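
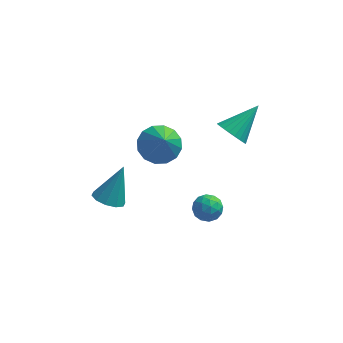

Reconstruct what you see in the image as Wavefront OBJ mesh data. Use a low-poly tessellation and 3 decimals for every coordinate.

v -0.562 3.407 0.286
v 0.282 3.006 -0.214
v -0.178 2.333 1.794
v 0.471 3.447 0.052
v 0.384 3.877 0.381
v 0.043 4.181 0.684
v -0.46 4.278 0.881
v -0.99 4.142 0.919
v -1.406 3.808 0.787
v -1.595 3.367 0.521
v -1.507 2.937 0.192
v -1.166 2.633 -0.112
v -0.664 2.536 -0.309
v -0.133 2.672 -0.346
v 2.747 3.286 1.669
v 3.187 2.612 1.943
v 3.853 4.454 2.771
v 3.362 2.699 1.675
v 3.443 2.875 1.406
v 3.419 3.114 1.177
v 3.292 3.379 1.023
v 3.083 3.63 0.968
v 2.822 3.828 1.019
v 2.55 3.944 1.169
v 2.308 3.96 1.395
v 2.133 3.873 1.663
v 2.051 3.696 1.932
v 2.075 3.458 2.161
v 2.202 3.193 2.314
v 2.412 2.942 2.37
v 2.673 2.743 2.319
v 2.945 2.627 2.169
v 1.632 -2.283 1.776
v 2.064 -1.713 1.759
v 2.476 -2.907 2.261
v 2.908 -2.337 2.244
v 2.345 -2.347 2.685
v 1.823 -1.961 2.385
v 2.717 -2.659 1.635
v 2.195 -2.273 1.335
v 2.734 -1.945 1.672
v 2.504 -1.752 2.321
v 2.036 -2.868 1.699
v 1.806 -2.675 2.348
v 1.774 -1.943 1.725
v 2.766 -2.677 2.295
v 2.435 -2.683 2.554
v 2.689 -2.348 2.544
v 1.632 -2.089 2.093
v 1.886 -1.754 2.083
v 2.051 -2.127 2.627
v 2.654 -2.866 1.937
v 2.908 -2.531 1.927
v 1.851 -2.272 1.476
v 2.105 -1.937 1.466
v 2.489 -2.493 1.393
v 2.421 -1.745 1.664
v 2.918 -2.112 1.949
v 2.806 -2.301 1.591
v 2.499 -2.074 1.415
v 2.286 -1.631 2.045
v 2.782 -1.998 2.331
v 2.451 -2.004 2.59
v 2.145 -1.777 2.413
v 2.68 -1.768 1.994
v 1.758 -2.622 1.689
v 2.254 -2.989 1.975
v 2.395 -2.843 1.607
v 2.089 -2.616 1.43
v 1.622 -2.508 2.071
v 2.119 -2.875 2.356
v 2.041 -2.546 2.605
v 1.734 -2.319 2.429
v 1.86 -2.852 2.026
v -2.068 -2.045 1.785
v -1.617 -1.55 1.386
v -1.492 -1.255 3.415
v -2.051 -1.346 1.44
v -2.491 -1.41 1.626
v -2.769 -1.716 1.873
v -2.78 -2.148 2.087
v -2.518 -2.541 2.185
v -2.085 -2.745 2.131
v -1.644 -2.681 1.945
v -1.366 -2.375 1.698
v -1.356 -1.943 1.484
f 2 1 4
f 2 4 3
f 4 1 5
f 4 5 3
f 5 1 6
f 5 6 3
f 6 1 7
f 6 7 3
f 7 1 8
f 7 8 3
f 8 1 9
f 8 9 3
f 9 1 10
f 9 10 3
f 10 1 11
f 10 11 3
f 11 1 12
f 11 12 3
f 12 1 13
f 12 13 3
f 13 1 14
f 13 14 3
f 14 1 2
f 14 2 3
f 16 15 18
f 16 18 17
f 18 15 19
f 18 19 17
f 19 15 20
f 19 20 17
f 20 15 21
f 20 21 17
f 21 15 22
f 21 22 17
f 22 15 23
f 22 23 17
f 23 15 24
f 23 24 17
f 24 15 25
f 24 25 17
f 25 15 26
f 25 26 17
f 26 15 27
f 26 27 17
f 27 15 28
f 27 28 17
f 28 15 29
f 28 29 17
f 29 15 30
f 29 30 17
f 30 15 31
f 30 31 17
f 31 15 32
f 31 32 17
f 32 15 16
f 32 16 17
f 33 70 49
f 70 44 73
f 49 73 38
f 70 73 49
f 33 49 45
f 49 38 50
f 45 50 34
f 49 50 45
f 33 45 54
f 45 34 55
f 54 55 40
f 45 55 54
f 33 54 66
f 54 40 69
f 66 69 43
f 54 69 66
f 33 66 70
f 66 43 74
f 70 74 44
f 66 74 70
f 34 50 61
f 50 38 64
f 61 64 42
f 50 64 61
f 38 73 51
f 73 44 72
f 51 72 37
f 73 72 51
f 44 74 71
f 74 43 67
f 71 67 35
f 74 67 71
f 43 69 68
f 69 40 56
f 68 56 39
f 69 56 68
f 40 55 60
f 55 34 57
f 60 57 41
f 55 57 60
f 36 62 48
f 62 42 63
f 48 63 37
f 62 63 48
f 36 48 46
f 48 37 47
f 46 47 35
f 48 47 46
f 36 46 53
f 46 35 52
f 53 52 39
f 46 52 53
f 36 53 58
f 53 39 59
f 58 59 41
f 53 59 58
f 36 58 62
f 58 41 65
f 62 65 42
f 58 65 62
f 37 63 51
f 63 42 64
f 51 64 38
f 63 64 51
f 35 47 71
f 47 37 72
f 71 72 44
f 47 72 71
f 39 52 68
f 52 35 67
f 68 67 43
f 52 67 68
f 41 59 60
f 59 39 56
f 60 56 40
f 59 56 60
f 42 65 61
f 65 41 57
f 61 57 34
f 65 57 61
f 76 75 78
f 76 78 77
f 78 75 79
f 78 79 77
f 79 75 80
f 79 80 77
f 80 75 81
f 80 81 77
f 81 75 82
f 81 82 77
f 82 75 83
f 82 83 77
f 83 75 84
f 83 84 77
f 84 75 85
f 84 85 77
f 85 75 86
f 85 86 77
f 86 75 76
f 86 76 77



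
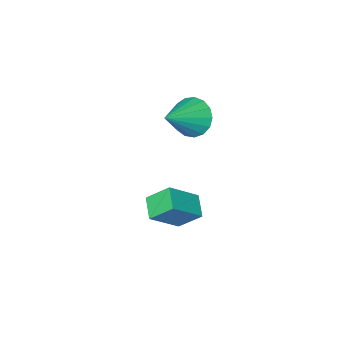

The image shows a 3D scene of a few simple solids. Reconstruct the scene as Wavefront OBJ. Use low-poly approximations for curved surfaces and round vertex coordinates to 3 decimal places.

v 2.044 2.724 -1.57
v 1.56 3.313 -0.878
v 2.431 3.43 -1.9
v 1.947 4.019 -1.208
v 3.073 2.561 -0.712
v 2.589 3.15 -0.02
v 3.46 3.267 -1.042
v 2.976 3.856 -0.35
v 1.398 2.755 2.585
v 1.772 2.871 1.934
v 2.662 3.005 3.355
v 1.651 3.202 2.025
v 1.472 3.43 2.245
v 1.277 3.504 2.542
v 1.109 3.406 2.85
v 1.007 3.159 3.097
v 0.995 2.82 3.227
v 1.076 2.465 3.21
v 1.23 2.177 3.05
v 1.423 2.022 2.783
v 1.61 2.034 2.472
v 1.749 2.212 2.186
v 1.807 2.514 1.992
f 2 4 1
f 5 2 1
f 1 4 3
f 3 5 1
f 2 8 4
f 6 2 5
f 6 8 2
f 4 8 3
f 7 5 3
f 3 8 7
f 7 6 5
f 8 6 7
f 10 9 12
f 10 12 11
f 12 9 13
f 12 13 11
f 13 9 14
f 13 14 11
f 14 9 15
f 14 15 11
f 15 9 16
f 15 16 11
f 16 9 17
f 16 17 11
f 17 9 18
f 17 18 11
f 18 9 19
f 18 19 11
f 19 9 20
f 19 20 11
f 20 9 21
f 20 21 11
f 21 9 22
f 21 22 11
f 22 9 23
f 22 23 11
f 23 9 10
f 23 10 11



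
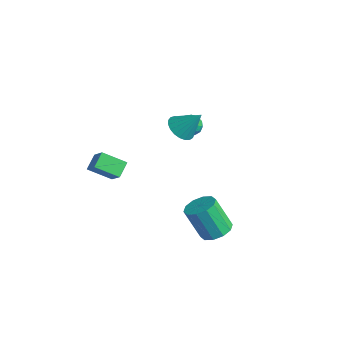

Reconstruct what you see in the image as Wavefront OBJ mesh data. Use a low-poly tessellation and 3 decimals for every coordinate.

v -1.194 -0.365 2.168
v -0.68 -1.129 2.303
v -0.366 0.425 3.492
v -0.465 -0.931 2.05
v -0.375 -0.635 1.818
v -0.427 -0.293 1.646
v -0.612 0.037 1.564
v -0.897 0.298 1.587
v -1.233 0.443 1.71
v -1.563 0.449 1.912
v -1.828 0.314 2.159
v -1.984 0.062 2.407
v -2.004 -0.264 2.614
v -1.883 -0.608 2.743
v -1.643 -0.91 2.773
v -1.325 -1.117 2.699
v -0.984 -1.195 2.533
v -3.267 1.839 0.598
v -2.823 1.763 1.233
v -2.837 0.737 0.167
v -2.393 0.661 0.802
v -3.167 0.611 0.86
v -3.433 1.292 1.127
v -2.227 1.208 0.273
v -2.493 1.889 0.54
v -2.18 1.374 1.032
v -2.762 1.005 1.395
v -2.898 1.495 0.005
v -3.48 1.126 0.368
v -3.083 1.898 0.954
v -2.577 0.602 0.446
v -3.032 0.573 0.481
v -2.771 0.529 0.854
v -3.441 1.621 0.891
v -3.181 1.576 1.264
v -3.383 0.899 1.045
v -2.479 0.924 0.136
v -2.219 0.879 0.509
v -2.889 1.971 0.546
v -2.628 1.927 0.919
v -2.277 1.601 0.355
v -2.444 1.624 1.209
v -2.191 0.977 0.955
v -2.094 1.298 0.644
v -2.25 1.698 0.801
v -2.786 1.407 1.422
v -2.533 0.76 1.168
v -2.988 0.73 1.202
v -3.144 1.13 1.359
v -2.408 1.178 1.304
v -3.127 1.74 0.232
v -2.874 1.093 -0.022
v -2.516 1.37 0.041
v -2.672 1.77 0.198
v -3.469 1.523 0.445
v -3.216 0.876 0.191
v -3.41 0.802 0.599
v -3.566 1.202 0.756
v -3.252 1.322 0.096
v -3.28 -3.616 -2.251
v -4.102 -4.743 -1.468
v -3.752 -2.847 -1.64
v -4.574 -3.974 -0.857
v -2.206 -3.726 -1.283
v -3.028 -4.853 -0.5
v -2.678 -2.957 -0.672
v -3.5 -4.084 0.111
v 3.687 -1.174 -2.822
v 4.45 -0.77 -2.402
v 3.736 -1.403 -0.498
v 2.973 -1.806 -0.918
v 4.018 -0.363 -2.429
v 3.305 -0.996 -0.524
v 3.46 -0.266 -2.606
v 2.747 -0.899 -0.701
v 2.989 -0.516 -2.865
v 2.275 -1.149 -0.961
v 2.784 -1.017 -3.108
v 2.07 -1.65 -1.204
v 2.924 -1.577 -3.242
v 2.21 -2.21 -1.338
v 3.355 -1.984 -3.216
v 2.642 -2.617 -1.311
v 3.913 -2.081 -3.039
v 3.2 -2.714 -1.134
v 4.385 -1.831 -2.779
v 3.671 -2.464 -0.875
v 4.59 -1.33 -2.536
v 3.876 -1.963 -0.632
f 2 1 4
f 2 4 3
f 4 1 5
f 4 5 3
f 5 1 6
f 5 6 3
f 6 1 7
f 6 7 3
f 7 1 8
f 7 8 3
f 8 1 9
f 8 9 3
f 9 1 10
f 9 10 3
f 10 1 11
f 10 11 3
f 11 1 12
f 11 12 3
f 12 1 13
f 12 13 3
f 13 1 14
f 13 14 3
f 14 1 15
f 14 15 3
f 15 1 16
f 15 16 3
f 16 1 17
f 16 17 3
f 17 1 2
f 17 2 3
f 18 55 34
f 55 29 58
f 34 58 23
f 55 58 34
f 18 34 30
f 34 23 35
f 30 35 19
f 34 35 30
f 18 30 39
f 30 19 40
f 39 40 25
f 30 40 39
f 18 39 51
f 39 25 54
f 51 54 28
f 39 54 51
f 18 51 55
f 51 28 59
f 55 59 29
f 51 59 55
f 19 35 46
f 35 23 49
f 46 49 27
f 35 49 46
f 23 58 36
f 58 29 57
f 36 57 22
f 58 57 36
f 29 59 56
f 59 28 52
f 56 52 20
f 59 52 56
f 28 54 53
f 54 25 41
f 53 41 24
f 54 41 53
f 25 40 45
f 40 19 42
f 45 42 26
f 40 42 45
f 21 47 33
f 47 27 48
f 33 48 22
f 47 48 33
f 21 33 31
f 33 22 32
f 31 32 20
f 33 32 31
f 21 31 38
f 31 20 37
f 38 37 24
f 31 37 38
f 21 38 43
f 38 24 44
f 43 44 26
f 38 44 43
f 21 43 47
f 43 26 50
f 47 50 27
f 43 50 47
f 22 48 36
f 48 27 49
f 36 49 23
f 48 49 36
f 20 32 56
f 32 22 57
f 56 57 29
f 32 57 56
f 24 37 53
f 37 20 52
f 53 52 28
f 37 52 53
f 26 44 45
f 44 24 41
f 45 41 25
f 44 41 45
f 27 50 46
f 50 26 42
f 46 42 19
f 50 42 46
f 61 63 60
f 64 61 60
f 60 63 62
f 62 64 60
f 61 67 63
f 65 61 64
f 65 67 61
f 63 67 62
f 66 64 62
f 62 67 66
f 66 65 64
f 67 65 66
f 69 68 72
f 69 72 70
f 70 72 73
f 70 73 71
f 72 68 74
f 72 74 73
f 73 74 75
f 73 75 71
f 74 68 76
f 74 76 75
f 75 76 77
f 75 77 71
f 76 68 78
f 76 78 77
f 77 78 79
f 77 79 71
f 78 68 80
f 78 80 79
f 79 80 81
f 79 81 71
f 80 68 82
f 80 82 81
f 81 82 83
f 81 83 71
f 82 68 84
f 82 84 83
f 83 84 85
f 83 85 71
f 84 68 86
f 84 86 85
f 85 86 87
f 85 87 71
f 86 68 88
f 86 88 87
f 87 88 89
f 87 89 71
f 88 68 69
f 88 69 89
f 89 69 70
f 89 70 71



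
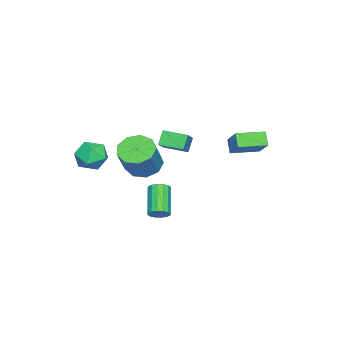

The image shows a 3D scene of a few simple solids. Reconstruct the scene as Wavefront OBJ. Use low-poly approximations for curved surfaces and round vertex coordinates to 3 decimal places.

v -2.659 2.435 2.772
v -1.755 3.148 3.703
v -3.484 3.552 2.718
v -2.581 4.265 3.649
v -2.239 2.715 2.151
v -1.336 3.428 3.082
v -3.065 3.832 2.097
v -2.161 4.545 3.028
v 0.704 0.496 -0.751
v 1.069 0.294 -0.441
v -0.079 -0.177 0.602
v -0.444 0.024 0.291
v 1.039 0.548 -0.358
v -0.108 0.077 0.685
v 0.92 0.789 -0.38
v -0.227 0.317 0.662
v 0.743 0.95 -0.502
v -0.404 0.479 0.54
v 0.555 0.99 -0.691
v -0.592 0.519 0.352
v 0.407 0.898 -0.896
v -0.74 0.427 0.147
v 0.339 0.697 -1.062
v -0.809 0.226 -0.019
v 0.368 0.443 -1.145
v -0.779 -0.028 -0.102
v 0.487 0.203 -1.122
v -0.66 -0.269 -0.08
v 0.664 0.041 -1
v -0.483 -0.43 0.042
v 0.852 0.001 -0.812
v -0.295 -0.47 0.231
v 1 0.093 -0.607
v -0.147 -0.378 0.436
v -0.111 0.597 3.976
v 0.855 0.749 4.619
v -0.207 1.726 3.853
v 0.759 1.878 4.495
v 0.341 0.562 3.305
v 1.307 0.714 3.947
v 0.245 1.691 3.181
v 1.211 1.843 3.824
v -3.127 -1.861 0.21
v -2.667 -2.624 -0.089
v -1.552 -2.523 1.372
v -2.013 -1.759 1.67
v -2.396 -2.094 -0.332
v -1.281 -1.993 1.128
v -2.467 -1.455 -0.322
v -1.352 -1.354 1.138
v -2.847 -1.006 -0.063
v -1.732 -0.905 1.397
v -3.358 -0.957 0.323
v -2.244 -0.855 1.784
v -3.762 -1.33 0.657
v -2.647 -1.229 2.117
v -3.868 -1.952 0.781
v -2.753 -1.851 2.242
v -3.628 -2.531 0.638
v -2.513 -2.43 2.099
v -3.153 -2.797 0.295
v -2.039 -2.695 1.755
v 1.296 -2.291 3.211
v 1.697 -1.684 3.673
v 2.483 -2.556 2.527
v 2.884 -1.949 2.989
v 2.627 -2.679 3.369
v 1.893 -2.515 3.791
v 2.287 -1.725 2.409
v 1.553 -1.561 2.831
v 2.31 -1.334 3.177
v 2.52 -1.923 3.77
v 1.66 -2.317 2.43
v 1.87 -2.906 3.023
f 2 4 1
f 5 2 1
f 1 4 3
f 3 5 1
f 2 8 4
f 6 2 5
f 6 8 2
f 4 8 3
f 7 5 3
f 3 8 7
f 7 6 5
f 8 6 7
f 10 9 13
f 10 13 11
f 11 13 14
f 11 14 12
f 13 9 15
f 13 15 14
f 14 15 16
f 14 16 12
f 15 9 17
f 15 17 16
f 16 17 18
f 16 18 12
f 17 9 19
f 17 19 18
f 18 19 20
f 18 20 12
f 19 9 21
f 19 21 20
f 20 21 22
f 20 22 12
f 21 9 23
f 21 23 22
f 22 23 24
f 22 24 12
f 23 9 25
f 23 25 24
f 24 25 26
f 24 26 12
f 25 9 27
f 25 27 26
f 26 27 28
f 26 28 12
f 27 9 29
f 27 29 28
f 28 29 30
f 28 30 12
f 29 9 31
f 29 31 30
f 30 31 32
f 30 32 12
f 31 9 33
f 31 33 32
f 32 33 34
f 32 34 12
f 33 9 10
f 33 10 34
f 34 10 11
f 34 11 12
f 36 38 35
f 39 36 35
f 35 38 37
f 37 39 35
f 36 42 38
f 40 36 39
f 40 42 36
f 38 42 37
f 41 39 37
f 37 42 41
f 41 40 39
f 42 40 41
f 44 43 47
f 44 47 45
f 45 47 48
f 45 48 46
f 47 43 49
f 47 49 48
f 48 49 50
f 48 50 46
f 49 43 51
f 49 51 50
f 50 51 52
f 50 52 46
f 51 43 53
f 51 53 52
f 52 53 54
f 52 54 46
f 53 43 55
f 53 55 54
f 54 55 56
f 54 56 46
f 55 43 57
f 55 57 56
f 56 57 58
f 56 58 46
f 57 43 59
f 57 59 58
f 58 59 60
f 58 60 46
f 59 43 61
f 59 61 60
f 60 61 62
f 60 62 46
f 61 43 44
f 61 44 62
f 62 44 45
f 62 45 46
f 63 74 68
f 63 68 64
f 63 64 70
f 63 70 73
f 63 73 74
f 64 68 72
f 68 74 67
f 74 73 65
f 73 70 69
f 70 64 71
f 66 72 67
f 66 67 65
f 66 65 69
f 66 69 71
f 66 71 72
f 67 72 68
f 65 67 74
f 69 65 73
f 71 69 70
f 72 71 64



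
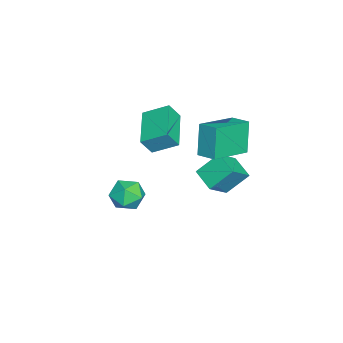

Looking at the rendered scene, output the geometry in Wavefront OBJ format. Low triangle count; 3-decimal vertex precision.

v 1.476 -1.885 1.463
v 1.768 -2.325 2.289
v 1.453 -0.706 2.099
v 1.745 -1.145 2.925
v 3.375 -1.575 0.955
v 3.667 -2.014 1.781
v 3.352 -0.395 1.591
v 3.644 -0.835 2.417
v 4.281 0.575 1.775
v 3.7 0.537 3.329
v 2.679 1.719 1.204
v 2.098 1.681 2.758
v 4.782 1.379 1.982
v 4.201 1.341 3.536
v 3.18 2.523 1.411
v 2.599 2.485 2.965
v 2.537 -2.485 -3.644
v 3.104 -2.935 -3.068
v 1.356 -2.985 -2.872
v 1.923 -3.435 -2.296
v 1.897 -2.511 -2.291
v 2.627 -2.201 -2.768
v 1.833 -3.719 -3.172
v 2.563 -3.409 -3.649
v 2.669 -3.698 -2.776
v 2.709 -2.951 -2.232
v 1.751 -2.969 -3.708
v 1.791 -2.222 -3.164
v 2.115 0.865 -1.165
v 3.036 0.282 -0.287
v 1.748 1.799 -0.16
v 2.669 1.215 0.718
v 2.971 1.625 -1.558
v 3.892 1.041 -0.68
v 2.604 2.558 -0.553
v 3.525 1.975 0.325
f 2 4 1
f 5 2 1
f 1 4 3
f 3 5 1
f 2 8 4
f 6 2 5
f 6 8 2
f 4 8 3
f 7 5 3
f 3 8 7
f 7 6 5
f 8 6 7
f 10 12 9
f 13 10 9
f 9 12 11
f 11 13 9
f 10 16 12
f 14 10 13
f 14 16 10
f 12 16 11
f 15 13 11
f 11 16 15
f 15 14 13
f 16 14 15
f 17 28 22
f 17 22 18
f 17 18 24
f 17 24 27
f 17 27 28
f 18 22 26
f 22 28 21
f 28 27 19
f 27 24 23
f 24 18 25
f 20 26 21
f 20 21 19
f 20 19 23
f 20 23 25
f 20 25 26
f 21 26 22
f 19 21 28
f 23 19 27
f 25 23 24
f 26 25 18
f 30 32 29
f 33 30 29
f 29 32 31
f 31 33 29
f 30 36 32
f 34 30 33
f 34 36 30
f 32 36 31
f 35 33 31
f 31 36 35
f 35 34 33
f 36 34 35



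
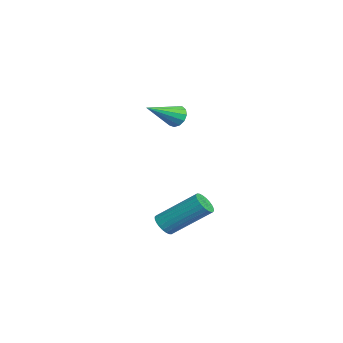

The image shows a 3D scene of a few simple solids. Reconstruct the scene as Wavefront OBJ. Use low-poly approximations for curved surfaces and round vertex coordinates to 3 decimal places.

v -2.582 -1.168 2.149
v -2.334 -1.303 1.688
v -1.878 -2.412 2.891
v -2.147 -1.111 1.833
v -2.099 -0.937 2.078
v -2.204 -0.837 2.346
v -2.428 -0.842 2.551
v -2.702 -0.95 2.628
v -2.937 -1.128 2.553
v -3.06 -1.319 2.35
v -3.03 -1.461 2.083
v -2.859 -1.511 1.837
v -2.599 -1.452 1.69
v 2.256 -2.24 -1.511
v 2.754 -2.348 -1.536
v 3.122 -0.907 -0.353
v 2.624 -0.8 -0.329
v 2.734 -2.219 -1.686
v 3.103 -0.778 -0.504
v 2.642 -2.094 -1.81
v 3.01 -0.653 -0.628
v 2.491 -1.991 -1.889
v 2.859 -0.55 -0.706
v 2.304 -1.926 -1.91
v 2.672 -0.485 -0.727
v 2.11 -1.909 -1.87
v 2.478 -0.468 -0.687
v 1.938 -1.942 -1.776
v 2.306 -0.501 -0.593
v 1.814 -2.021 -1.641
v 2.182 -0.58 -0.459
v 1.758 -2.133 -1.487
v 2.126 -0.692 -0.304
v 1.777 -2.262 -1.336
v 2.146 -0.821 -0.154
v 1.87 -2.387 -1.212
v 2.238 -0.946 -0.03
v 2.021 -2.49 -1.134
v 2.389 -1.049 0.049
v 2.208 -2.555 -1.113
v 2.576 -1.114 0.07
v 2.402 -2.572 -1.153
v 2.77 -1.131 0.03
v 2.574 -2.539 -1.247
v 2.942 -1.098 -0.064
v 2.698 -2.46 -1.381
v 3.066 -1.019 -0.199
f 2 1 4
f 2 4 3
f 4 1 5
f 4 5 3
f 5 1 6
f 5 6 3
f 6 1 7
f 6 7 3
f 7 1 8
f 7 8 3
f 8 1 9
f 8 9 3
f 9 1 10
f 9 10 3
f 10 1 11
f 10 11 3
f 11 1 12
f 11 12 3
f 12 1 13
f 12 13 3
f 13 1 2
f 13 2 3
f 15 14 18
f 15 18 16
f 16 18 19
f 16 19 17
f 18 14 20
f 18 20 19
f 19 20 21
f 19 21 17
f 20 14 22
f 20 22 21
f 21 22 23
f 21 23 17
f 22 14 24
f 22 24 23
f 23 24 25
f 23 25 17
f 24 14 26
f 24 26 25
f 25 26 27
f 25 27 17
f 26 14 28
f 26 28 27
f 27 28 29
f 27 29 17
f 28 14 30
f 28 30 29
f 29 30 31
f 29 31 17
f 30 14 32
f 30 32 31
f 31 32 33
f 31 33 17
f 32 14 34
f 32 34 33
f 33 34 35
f 33 35 17
f 34 14 36
f 34 36 35
f 35 36 37
f 35 37 17
f 36 14 38
f 36 38 37
f 37 38 39
f 37 39 17
f 38 14 40
f 38 40 39
f 39 40 41
f 39 41 17
f 40 14 42
f 40 42 41
f 41 42 43
f 41 43 17
f 42 14 44
f 42 44 43
f 43 44 45
f 43 45 17
f 44 14 46
f 44 46 45
f 45 46 47
f 45 47 17
f 46 14 15
f 46 15 47
f 47 15 16
f 47 16 17



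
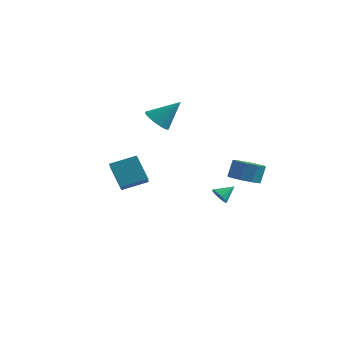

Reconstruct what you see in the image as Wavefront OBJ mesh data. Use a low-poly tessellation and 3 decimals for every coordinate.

v -2.301 1.932 3.211
v -1.961 2.451 2.644
v -1.319 2.688 4.489
v -2.24 2.632 2.751
v -2.529 2.693 2.937
v -2.779 2.622 3.171
v -2.946 2.432 3.411
v -3.001 2.155 3.617
v -2.936 1.84 3.753
v -2.76 1.541 3.795
v -2.506 1.31 3.736
v -2.215 1.186 3.586
v -1.94 1.191 3.371
v -1.727 1.325 3.129
v -1.613 1.563 2.901
v -1.618 1.866 2.726
v -1.741 2.18 2.635
v 1.265 2.23 -1.554
v 1.746 2.139 -1.847
v 1.735 2.95 -1.006
v 1.584 2.367 -2.007
v 1.321 2.55 -2.023
v 1.041 2.632 -1.89
v 0.831 2.587 -1.651
v 0.759 2.428 -1.381
v 0.848 2.206 -1.166
v 1.07 1.992 -1.075
v 1.353 1.853 -1.136
v 1.609 1.834 -1.329
v 1.755 1.941 -1.595
v -1.215 -4.214 2.483
v -0.217 -3.306 2.928
v -1.936 -3.029 1.685
v -0.939 -2.122 2.13
v -0.361 -4.538 1.23
v 0.636 -3.631 1.675
v -1.083 -3.354 0.432
v -0.085 -2.446 0.877
v 2.516 2.588 -0.222
v 3.137 3.162 -0.5
v 3.205 3.585 0.524
v 2.584 3.012 0.802
v 2.583 3.407 -0.565
v 2.651 3.83 0.459
v 1.998 3.269 -0.469
v 2.066 3.692 0.555
v 1.655 2.812 -0.258
v 1.723 3.235 0.766
v 1.715 2.251 -0.029
v 1.783 2.674 0.994
v 2.15 1.848 0.109
v 2.218 2.271 1.132
v 2.756 1.791 0.092
v 2.824 2.214 1.116
v 3.25 2.107 -0.072
v 3.317 2.531 0.952
v 3.4 2.649 -0.305
v 3.468 3.072 0.718
f 2 1 4
f 2 4 3
f 4 1 5
f 4 5 3
f 5 1 6
f 5 6 3
f 6 1 7
f 6 7 3
f 7 1 8
f 7 8 3
f 8 1 9
f 8 9 3
f 9 1 10
f 9 10 3
f 10 1 11
f 10 11 3
f 11 1 12
f 11 12 3
f 12 1 13
f 12 13 3
f 13 1 14
f 13 14 3
f 14 1 15
f 14 15 3
f 15 1 16
f 15 16 3
f 16 1 17
f 16 17 3
f 17 1 2
f 17 2 3
f 19 18 21
f 19 21 20
f 21 18 22
f 21 22 20
f 22 18 23
f 22 23 20
f 23 18 24
f 23 24 20
f 24 18 25
f 24 25 20
f 25 18 26
f 25 26 20
f 26 18 27
f 26 27 20
f 27 18 28
f 27 28 20
f 28 18 29
f 28 29 20
f 29 18 30
f 29 30 20
f 30 18 19
f 30 19 20
f 32 34 31
f 35 32 31
f 31 34 33
f 33 35 31
f 32 38 34
f 36 32 35
f 36 38 32
f 34 38 33
f 37 35 33
f 33 38 37
f 37 36 35
f 38 36 37
f 40 39 43
f 40 43 41
f 41 43 44
f 41 44 42
f 43 39 45
f 43 45 44
f 44 45 46
f 44 46 42
f 45 39 47
f 45 47 46
f 46 47 48
f 46 48 42
f 47 39 49
f 47 49 48
f 48 49 50
f 48 50 42
f 49 39 51
f 49 51 50
f 50 51 52
f 50 52 42
f 51 39 53
f 51 53 52
f 52 53 54
f 52 54 42
f 53 39 55
f 53 55 54
f 54 55 56
f 54 56 42
f 55 39 57
f 55 57 56
f 56 57 58
f 56 58 42
f 57 39 40
f 57 40 58
f 58 40 41
f 58 41 42



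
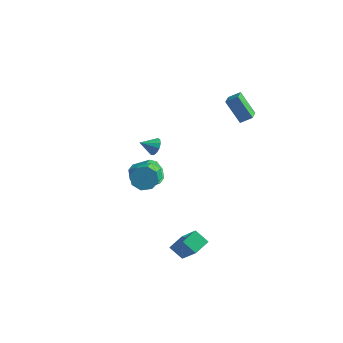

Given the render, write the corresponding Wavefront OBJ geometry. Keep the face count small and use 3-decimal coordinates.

v 1.75 -3.022 -3.914
v 2.995 -3.811 -2.281
v 1.998 -2.014 -3.616
v 3.243 -2.803 -1.983
v 2.557 -3.037 -4.537
v 3.802 -3.826 -2.904
v 2.805 -2.029 -4.239
v 4.05 -2.818 -2.606
v -2.742 1.478 -2.726
v -2.243 1.179 -3.386
v -1.219 1.362 -2.694
v -1.718 1.662 -2.034
v -2.341 1.844 -3.418
v -1.316 2.028 -2.726
v -2.673 2.296 -3.045
v -1.648 2.479 -2.353
v -3.046 2.268 -2.485
v -2.022 2.452 -1.793
v -3.241 1.778 -2.066
v -2.217 1.961 -1.374
v -3.144 1.112 -2.034
v -2.119 1.296 -1.342
v -2.812 0.661 -2.407
v -1.787 0.844 -1.715
v -2.438 0.688 -2.967
v -1.414 0.872 -2.275
v -0.928 0.291 1.417
v -0.54 0.223 1.882
v -1.612 -0.271 1.903
v -0.724 0.505 1.95
v -0.973 0.72 1.848
v -1.208 0.798 1.61
v -1.353 0.715 1.31
v -1.364 0.498 1.043
v -1.237 0.215 0.896
v -1.011 -0.044 0.914
v -0.759 -0.196 1.091
v -0.561 -0.194 1.372
v -0.48 -0.038 1.667
v -1.582 0.633 -1.523
v -0.792 0.863 -1.633
v -0.228 -0.624 -0.687
v -1.018 -0.853 -0.577
v -1.044 1.105 -1.102
v -0.48 -0.382 -0.157
v -1.611 1.071 -0.818
v -1.047 -0.416 0.128
v -2.161 0.78 -0.947
v -1.597 -0.707 -0.001
v -2.372 0.404 -1.413
v -1.808 -1.083 -0.467
v -2.12 0.162 -1.943
v -1.556 -1.325 -0.998
v -1.553 0.196 -2.228
v -0.989 -1.291 -1.282
v -1.003 0.487 -2.099
v -0.439 -1 -1.153
v 3.037 2.951 3.103
v 2.03 3.096 4.441
v 2.741 3.915 2.777
v 1.735 4.06 4.115
v 3.645 3.28 3.525
v 2.639 3.425 4.863
v 3.35 4.244 3.199
v 2.343 4.389 4.537
f 2 4 1
f 5 2 1
f 1 4 3
f 3 5 1
f 2 8 4
f 6 2 5
f 6 8 2
f 4 8 3
f 7 5 3
f 3 8 7
f 7 6 5
f 8 6 7
f 10 9 13
f 10 13 11
f 11 13 14
f 11 14 12
f 13 9 15
f 13 15 14
f 14 15 16
f 14 16 12
f 15 9 17
f 15 17 16
f 16 17 18
f 16 18 12
f 17 9 19
f 17 19 18
f 18 19 20
f 18 20 12
f 19 9 21
f 19 21 20
f 20 21 22
f 20 22 12
f 21 9 23
f 21 23 22
f 22 23 24
f 22 24 12
f 23 9 25
f 23 25 24
f 24 25 26
f 24 26 12
f 25 9 10
f 25 10 26
f 26 10 11
f 26 11 12
f 28 27 30
f 28 30 29
f 30 27 31
f 30 31 29
f 31 27 32
f 31 32 29
f 32 27 33
f 32 33 29
f 33 27 34
f 33 34 29
f 34 27 35
f 34 35 29
f 35 27 36
f 35 36 29
f 36 27 37
f 36 37 29
f 37 27 38
f 37 38 29
f 38 27 39
f 38 39 29
f 39 27 28
f 39 28 29
f 41 40 44
f 41 44 42
f 42 44 45
f 42 45 43
f 44 40 46
f 44 46 45
f 45 46 47
f 45 47 43
f 46 40 48
f 46 48 47
f 47 48 49
f 47 49 43
f 48 40 50
f 48 50 49
f 49 50 51
f 49 51 43
f 50 40 52
f 50 52 51
f 51 52 53
f 51 53 43
f 52 40 54
f 52 54 53
f 53 54 55
f 53 55 43
f 54 40 56
f 54 56 55
f 55 56 57
f 55 57 43
f 56 40 41
f 56 41 57
f 57 41 42
f 57 42 43
f 59 61 58
f 62 59 58
f 58 61 60
f 60 62 58
f 59 65 61
f 63 59 62
f 63 65 59
f 61 65 60
f 64 62 60
f 60 65 64
f 64 63 62
f 65 63 64



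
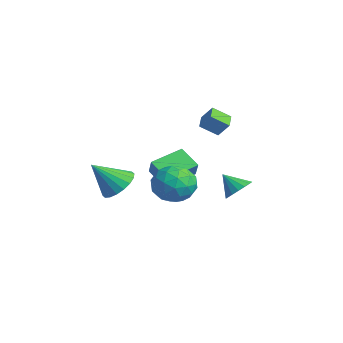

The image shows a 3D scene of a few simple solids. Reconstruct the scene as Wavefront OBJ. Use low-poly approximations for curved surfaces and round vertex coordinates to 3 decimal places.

v -2.424 -1.301 -2.117
v -1.869 -0.852 -1.585
v -2.716 -2.379 -0.903
v -2.219 -0.678 -1.515
v -2.608 -0.628 -1.565
v -2.962 -0.711 -1.723
v -3.208 -0.911 -1.96
v -3.299 -1.188 -2.228
v -3.217 -1.488 -2.474
v -2.978 -1.75 -2.649
v -2.629 -1.924 -2.719
v -2.239 -1.974 -2.67
v -1.886 -1.891 -2.511
v -1.639 -1.691 -2.274
v -1.548 -1.414 -2.006
v -1.63 -1.114 -1.76
v -1.785 3.898 -3.133
v -1.223 3.877 -2.684
v -2.415 3.422 -2.367
v -1.37 4.18 -2.616
v -1.613 4.42 -2.667
v -1.895 4.54 -2.824
v -2.152 4.513 -3.052
v -2.325 4.345 -3.299
v -2.374 4.075 -3.507
v -2.289 3.765 -3.63
v -2.087 3.485 -3.639
v -1.817 3.3 -3.532
v -1.539 3.252 -3.333
v -1.318 3.352 -3.089
v -1.204 3.578 -2.855
v -0.996 0.522 -1.575
v -0.363 0.97 -0.928
v 0.123 -0.63 -1.872
v 0.756 -0.182 -1.225
v -0.078 -0.638 -0.883
v -0.769 0.074 -0.699
v 0.529 0.266 -2.101
v -0.162 0.978 -1.917
v 0.579 0.811 -1.253
v 0.204 0.253 -0.5
v -0.444 0.087 -2.3
v -0.819 -0.471 -1.547
v -0.778 0.847 -1.226
v 0.538 -0.507 -1.574
v 0.048 -0.775 -1.373
v 0.42 -0.512 -0.993
v -1.016 0.321 -1.091
v -0.645 0.584 -0.711
v -0.477 -0.361 -0.684
v 0.405 -0.244 -2.089
v 0.776 0.019 -1.709
v -0.66 0.852 -1.807
v -0.288 1.115 -1.427
v 0.237 0.701 -2.116
v 0.148 1.017 -1.036
v 0.806 0.34 -1.21
v 0.673 0.603 -1.725
v 0.266 1.022 -1.617
v -0.073 0.689 -0.594
v 0.585 0.012 -0.768
v 0.095 -0.256 -0.567
v -0.311 0.162 -0.459
v 0.481 0.596 -0.784
v -0.825 0.328 -2.032
v -0.167 -0.349 -2.206
v 0.071 0.178 -2.341
v -0.335 0.596 -2.233
v -1.046 0 -1.59
v -0.388 -0.677 -1.764
v -0.506 -0.682 -1.183
v -0.913 -0.263 -1.075
v -0.721 -0.256 -2.016
v -3.375 3.662 -0.467
v -3.645 2.906 0.077
v -4.052 4.066 -0.241
v -4.322 3.31 0.303
v -2.958 3.99 0.197
v -3.228 3.234 0.741
v -3.635 4.394 0.423
v -3.905 3.638 0.967
v -3.554 1.276 -3.222
v -4.512 0.95 -2.578
v -3.774 2.798 -2.779
v -4.732 2.471 -2.134
v -2.968 1.129 -2.426
v -3.926 0.802 -1.781
v -3.188 2.65 -1.982
v -4.146 2.324 -1.338
f 2 1 4
f 2 4 3
f 4 1 5
f 4 5 3
f 5 1 6
f 5 6 3
f 6 1 7
f 6 7 3
f 7 1 8
f 7 8 3
f 8 1 9
f 8 9 3
f 9 1 10
f 9 10 3
f 10 1 11
f 10 11 3
f 11 1 12
f 11 12 3
f 12 1 13
f 12 13 3
f 13 1 14
f 13 14 3
f 14 1 15
f 14 15 3
f 15 1 16
f 15 16 3
f 16 1 2
f 16 2 3
f 18 17 20
f 18 20 19
f 20 17 21
f 20 21 19
f 21 17 22
f 21 22 19
f 22 17 23
f 22 23 19
f 23 17 24
f 23 24 19
f 24 17 25
f 24 25 19
f 25 17 26
f 25 26 19
f 26 17 27
f 26 27 19
f 27 17 28
f 27 28 19
f 28 17 29
f 28 29 19
f 29 17 30
f 29 30 19
f 30 17 31
f 30 31 19
f 31 17 18
f 31 18 19
f 32 69 48
f 69 43 72
f 48 72 37
f 69 72 48
f 32 48 44
f 48 37 49
f 44 49 33
f 48 49 44
f 32 44 53
f 44 33 54
f 53 54 39
f 44 54 53
f 32 53 65
f 53 39 68
f 65 68 42
f 53 68 65
f 32 65 69
f 65 42 73
f 69 73 43
f 65 73 69
f 33 49 60
f 49 37 63
f 60 63 41
f 49 63 60
f 37 72 50
f 72 43 71
f 50 71 36
f 72 71 50
f 43 73 70
f 73 42 66
f 70 66 34
f 73 66 70
f 42 68 67
f 68 39 55
f 67 55 38
f 68 55 67
f 39 54 59
f 54 33 56
f 59 56 40
f 54 56 59
f 35 61 47
f 61 41 62
f 47 62 36
f 61 62 47
f 35 47 45
f 47 36 46
f 45 46 34
f 47 46 45
f 35 45 52
f 45 34 51
f 52 51 38
f 45 51 52
f 35 52 57
f 52 38 58
f 57 58 40
f 52 58 57
f 35 57 61
f 57 40 64
f 61 64 41
f 57 64 61
f 36 62 50
f 62 41 63
f 50 63 37
f 62 63 50
f 34 46 70
f 46 36 71
f 70 71 43
f 46 71 70
f 38 51 67
f 51 34 66
f 67 66 42
f 51 66 67
f 40 58 59
f 58 38 55
f 59 55 39
f 58 55 59
f 41 64 60
f 64 40 56
f 60 56 33
f 64 56 60
f 75 77 74
f 78 75 74
f 74 77 76
f 76 78 74
f 75 81 77
f 79 75 78
f 79 81 75
f 77 81 76
f 80 78 76
f 76 81 80
f 80 79 78
f 81 79 80
f 83 85 82
f 86 83 82
f 82 85 84
f 84 86 82
f 83 89 85
f 87 83 86
f 87 89 83
f 85 89 84
f 88 86 84
f 84 89 88
f 88 87 86
f 89 87 88



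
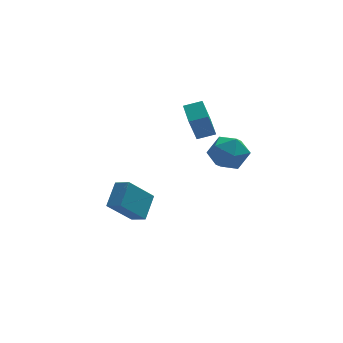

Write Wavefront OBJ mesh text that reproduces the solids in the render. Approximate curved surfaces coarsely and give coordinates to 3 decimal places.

v 1.079 1.887 0.272
v 1.816 2.262 1.168
v 2.484 0.658 -0.368
v 3.221 1.033 0.528
v 2.231 0.371 0.79
v 1.363 1.13 1.186
v 2.937 1.79 -0.386
v 2.069 2.549 0.01
v 2.965 2.202 0.761
v 2.529 1.325 1.488
v 1.771 1.595 -0.688
v 1.335 0.718 0.039
v 0.668 2.473 0.985
v 0.133 1.929 2.682
v 0.622 3.81 1.4
v 0.087 3.265 3.096
v 1.673 2.415 1.284
v 1.138 1.87 2.98
v 1.627 3.751 1.698
v 1.092 3.207 3.395
v -4.092 2.734 -3.791
v -3.446 2.08 -3.424
v -3.436 3.932 -2.813
v -2.789 3.278 -2.446
v -2.691 3.242 -5.354
v -2.044 2.588 -4.987
v -2.034 4.44 -4.376
v -1.388 3.786 -4.009
f 1 12 6
f 1 6 2
f 1 2 8
f 1 8 11
f 1 11 12
f 2 6 10
f 6 12 5
f 12 11 3
f 11 8 7
f 8 2 9
f 4 10 5
f 4 5 3
f 4 3 7
f 4 7 9
f 4 9 10
f 5 10 6
f 3 5 12
f 7 3 11
f 9 7 8
f 10 9 2
f 14 16 13
f 17 14 13
f 13 16 15
f 15 17 13
f 14 20 16
f 18 14 17
f 18 20 14
f 16 20 15
f 19 17 15
f 15 20 19
f 19 18 17
f 20 18 19
f 22 24 21
f 25 22 21
f 21 24 23
f 23 25 21
f 22 28 24
f 26 22 25
f 26 28 22
f 24 28 23
f 27 25 23
f 23 28 27
f 27 26 25
f 28 26 27



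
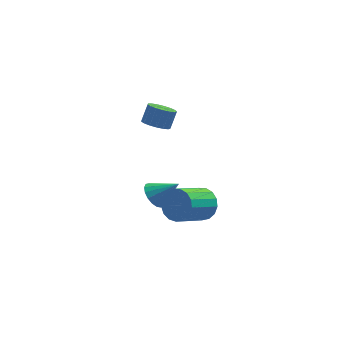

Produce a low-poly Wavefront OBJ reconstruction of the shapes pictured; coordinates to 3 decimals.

v 3.309 -1.884 0.743
v 3.995 -2.147 1.362
v 2.616 -3.219 2.435
v 1.931 -2.956 1.817
v 3.83 -1.756 1.54
v 2.451 -2.829 2.613
v 3.546 -1.395 1.535
v 2.167 -2.468 2.608
v 3.208 -1.146 1.349
v 1.829 -2.219 2.423
v 2.893 -1.066 1.025
v 1.514 -2.138 2.098
v 2.673 -1.173 0.636
v 1.294 -2.246 1.709
v 2.599 -1.443 0.271
v 1.22 -2.516 1.344
v 2.688 -1.814 0.015
v 1.309 -2.886 1.088
v 2.92 -2.201 -0.074
v 1.541 -3.273 0.999
v 3.24 -2.515 0.024
v 1.861 -3.587 1.097
v 3.577 -2.685 0.287
v 2.198 -3.757 1.36
v 3.852 -2.671 0.654
v 2.473 -3.743 1.727
v 4.003 -2.477 1.042
v 2.624 -3.549 2.115
v 0.813 -3.48 3.19
v 1.297 -3.373 2.601
v 1.987 -3.62 4.13
v 1.236 -3.033 2.728
v 1.078 -2.795 2.961
v 0.859 -2.714 3.246
v 0.63 -2.809 3.519
v 0.442 -3.057 3.716
v 0.34 -3.403 3.793
v 0.346 -3.766 3.731
v 0.459 -4.064 3.546
v 0.653 -4.228 3.279
v 0.884 -4.221 2.992
v 1.098 -4.044 2.75
v 1.248 -3.738 2.609
v 1.38 2.974 2.896
v 1.868 3.405 2.448
v 2.248 3.917 3.357
v 1.76 3.486 3.804
v 1.552 3.613 2.464
v 1.932 4.125 3.372
v 1.197 3.674 2.578
v 1.577 4.186 3.486
v 0.883 3.574 2.765
v 1.264 4.087 3.674
v 0.684 3.338 2.982
v 1.064 3.85 3.891
v 0.644 3.017 3.179
v 1.024 3.53 4.088
v 0.772 2.687 3.312
v 1.153 3.2 4.22
v 1.04 2.423 3.349
v 1.42 2.935 4.257
v 1.386 2.285 3.282
v 1.766 2.797 4.19
v 1.73 2.304 3.127
v 2.11 2.817 4.035
v 1.994 2.477 2.919
v 2.374 2.99 3.827
v 2.117 2.764 2.705
v 2.498 3.276 3.614
v 2.072 3.099 2.536
v 2.452 3.611 3.444
f 2 1 5
f 2 5 3
f 3 5 6
f 3 6 4
f 5 1 7
f 5 7 6
f 6 7 8
f 6 8 4
f 7 1 9
f 7 9 8
f 8 9 10
f 8 10 4
f 9 1 11
f 9 11 10
f 10 11 12
f 10 12 4
f 11 1 13
f 11 13 12
f 12 13 14
f 12 14 4
f 13 1 15
f 13 15 14
f 14 15 16
f 14 16 4
f 15 1 17
f 15 17 16
f 16 17 18
f 16 18 4
f 17 1 19
f 17 19 18
f 18 19 20
f 18 20 4
f 19 1 21
f 19 21 20
f 20 21 22
f 20 22 4
f 21 1 23
f 21 23 22
f 22 23 24
f 22 24 4
f 23 1 25
f 23 25 24
f 24 25 26
f 24 26 4
f 25 1 27
f 25 27 26
f 26 27 28
f 26 28 4
f 27 1 2
f 27 2 28
f 28 2 3
f 28 3 4
f 30 29 32
f 30 32 31
f 32 29 33
f 32 33 31
f 33 29 34
f 33 34 31
f 34 29 35
f 34 35 31
f 35 29 36
f 35 36 31
f 36 29 37
f 36 37 31
f 37 29 38
f 37 38 31
f 38 29 39
f 38 39 31
f 39 29 40
f 39 40 31
f 40 29 41
f 40 41 31
f 41 29 42
f 41 42 31
f 42 29 43
f 42 43 31
f 43 29 30
f 43 30 31
f 45 44 48
f 45 48 46
f 46 48 49
f 46 49 47
f 48 44 50
f 48 50 49
f 49 50 51
f 49 51 47
f 50 44 52
f 50 52 51
f 51 52 53
f 51 53 47
f 52 44 54
f 52 54 53
f 53 54 55
f 53 55 47
f 54 44 56
f 54 56 55
f 55 56 57
f 55 57 47
f 56 44 58
f 56 58 57
f 57 58 59
f 57 59 47
f 58 44 60
f 58 60 59
f 59 60 61
f 59 61 47
f 60 44 62
f 60 62 61
f 61 62 63
f 61 63 47
f 62 44 64
f 62 64 63
f 63 64 65
f 63 65 47
f 64 44 66
f 64 66 65
f 65 66 67
f 65 67 47
f 66 44 68
f 66 68 67
f 67 68 69
f 67 69 47
f 68 44 70
f 68 70 69
f 69 70 71
f 69 71 47
f 70 44 45
f 70 45 71
f 71 45 46
f 71 46 47



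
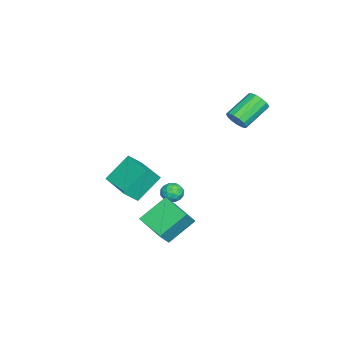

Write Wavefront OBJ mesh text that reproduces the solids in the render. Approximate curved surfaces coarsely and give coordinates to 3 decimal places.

v 3.498 -0.698 -2.805
v 2.446 0.517 -1.598
v 4.586 0.69 -3.254
v 3.535 1.905 -2.046
v 4.305 -1.005 -1.794
v 3.254 0.21 -0.586
v 5.394 0.383 -2.242
v 4.342 1.598 -1.035
v -1.633 -0.055 -3.213
v -1.044 0.051 -3.624
v -1.096 -0.951 -2.676
v -0.507 -0.845 -3.087
v -0.69 -0.357 -2.582
v -1.022 0.196 -2.913
v -1.118 -1.096 -3.387
v -1.45 -0.543 -3.718
v -0.726 -0.592 -3.731
v -0.462 -0.135 -3.234
v -1.678 -0.765 -3.066
v -1.414 -0.308 -2.569
v -1.385 0.076 -3.465
v -0.755 -0.976 -2.835
v -0.862 -0.69 -2.537
v -0.516 -0.627 -2.779
v -1.372 0.162 -3.048
v -1.026 0.224 -3.289
v -0.818 -0.015 -2.677
v -1.114 -1.124 -3.011
v -0.768 -1.062 -3.252
v -1.624 -0.273 -3.521
v -1.278 -0.21 -3.763
v -1.322 -0.885 -3.623
v -0.853 -0.239 -3.77
v -0.537 -0.766 -3.455
v -0.896 -0.914 -3.631
v -1.091 -0.588 -3.826
v -0.697 0.029 -3.478
v -0.382 -0.497 -3.162
v -0.489 -0.21 -2.865
v -0.684 0.115 -3.06
v -0.51 -0.349 -3.541
v -1.758 -0.403 -3.138
v -1.443 -0.929 -2.822
v -1.456 -1.015 -3.24
v -1.651 -0.69 -3.435
v -1.603 -0.134 -2.845
v -1.287 -0.661 -2.53
v -1.049 -0.312 -2.474
v -1.244 0.014 -2.669
v -1.63 -0.551 -2.759
v -1.309 -3.579 -3.2
v -2.307 -2.503 -1.755
v 0.252 -2.101 -3.223
v -0.746 -1.025 -1.777
v -0.694 -4.215 -2.303
v -1.692 -3.139 -0.857
v 0.867 -2.737 -2.325
v -0.131 -1.661 -0.88
v -1.877 3.016 2.775
v -1.508 2.911 3.408
v -2.895 3.9 4.378
v -3.263 4.004 3.745
v -1.366 3.269 3.247
v -2.753 4.257 4.217
v -1.386 3.546 2.936
v -2.773 4.534 3.906
v -1.562 3.654 2.574
v -2.948 4.643 3.544
v -1.837 3.56 2.276
v -3.224 4.549 3.245
v -2.125 3.293 2.136
v -3.512 4.282 3.106
v -2.335 2.938 2.199
v -3.721 3.927 3.169
v -2.398 2.607 2.445
v -3.785 3.596 3.415
v -2.296 2.406 2.796
v -3.683 3.395 3.766
v -2.061 2.399 3.14
v -3.448 3.388 4.11
v -1.767 2.587 3.368
v -3.154 3.576 4.338
f 2 4 1
f 5 2 1
f 1 4 3
f 3 5 1
f 2 8 4
f 6 2 5
f 6 8 2
f 4 8 3
f 7 5 3
f 3 8 7
f 7 6 5
f 8 6 7
f 9 46 25
f 46 20 49
f 25 49 14
f 46 49 25
f 9 25 21
f 25 14 26
f 21 26 10
f 25 26 21
f 9 21 30
f 21 10 31
f 30 31 16
f 21 31 30
f 9 30 42
f 30 16 45
f 42 45 19
f 30 45 42
f 9 42 46
f 42 19 50
f 46 50 20
f 42 50 46
f 10 26 37
f 26 14 40
f 37 40 18
f 26 40 37
f 14 49 27
f 49 20 48
f 27 48 13
f 49 48 27
f 20 50 47
f 50 19 43
f 47 43 11
f 50 43 47
f 19 45 44
f 45 16 32
f 44 32 15
f 45 32 44
f 16 31 36
f 31 10 33
f 36 33 17
f 31 33 36
f 12 38 24
f 38 18 39
f 24 39 13
f 38 39 24
f 12 24 22
f 24 13 23
f 22 23 11
f 24 23 22
f 12 22 29
f 22 11 28
f 29 28 15
f 22 28 29
f 12 29 34
f 29 15 35
f 34 35 17
f 29 35 34
f 12 34 38
f 34 17 41
f 38 41 18
f 34 41 38
f 13 39 27
f 39 18 40
f 27 40 14
f 39 40 27
f 11 23 47
f 23 13 48
f 47 48 20
f 23 48 47
f 15 28 44
f 28 11 43
f 44 43 19
f 28 43 44
f 17 35 36
f 35 15 32
f 36 32 16
f 35 32 36
f 18 41 37
f 41 17 33
f 37 33 10
f 41 33 37
f 52 54 51
f 55 52 51
f 51 54 53
f 53 55 51
f 52 58 54
f 56 52 55
f 56 58 52
f 54 58 53
f 57 55 53
f 53 58 57
f 57 56 55
f 58 56 57
f 60 59 63
f 60 63 61
f 61 63 64
f 61 64 62
f 63 59 65
f 63 65 64
f 64 65 66
f 64 66 62
f 65 59 67
f 65 67 66
f 66 67 68
f 66 68 62
f 67 59 69
f 67 69 68
f 68 69 70
f 68 70 62
f 69 59 71
f 69 71 70
f 70 71 72
f 70 72 62
f 71 59 73
f 71 73 72
f 72 73 74
f 72 74 62
f 73 59 75
f 73 75 74
f 74 75 76
f 74 76 62
f 75 59 77
f 75 77 76
f 76 77 78
f 76 78 62
f 77 59 79
f 77 79 78
f 78 79 80
f 78 80 62
f 79 59 81
f 79 81 80
f 80 81 82
f 80 82 62
f 81 59 60
f 81 60 82
f 82 60 61
f 82 61 62



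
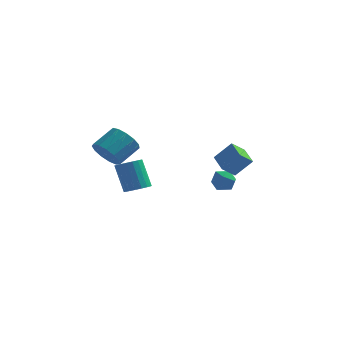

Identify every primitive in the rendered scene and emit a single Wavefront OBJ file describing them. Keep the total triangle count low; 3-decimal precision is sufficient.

v -3.375 3.663 -3.298
v -2.638 4.062 -3.107
v -3.408 4.577 -1.211
v -4.145 4.177 -1.402
v -2.846 4.34 -3.267
v -3.617 4.855 -1.371
v -3.16 4.484 -3.433
v -3.93 4.999 -1.538
v -3.516 4.465 -3.573
v -4.286 4.98 -1.677
v -3.844 4.287 -3.658
v -4.614 4.802 -1.762
v -4.079 3.986 -3.672
v -4.849 4.5 -1.776
v -4.174 3.62 -3.611
v -4.945 4.135 -1.716
v -4.112 3.263 -3.489
v -4.882 3.778 -1.593
v -3.903 2.985 -3.329
v -4.674 3.5 -1.433
v -3.59 2.841 -3.162
v -4.36 3.356 -1.267
v -3.234 2.86 -3.023
v -4.004 3.375 -1.127
v -2.906 3.038 -2.938
v -3.676 3.553 -1.042
v -2.671 3.34 -2.924
v -3.441 3.854 -1.028
v -2.575 3.705 -2.984
v -3.346 4.22 -1.089
v 2.048 3.379 -1.198
v 2.824 3.21 -1.506
v 1.676 2.07 -1.414
v 2.452 1.901 -1.722
v 2.35 2.07 -0.894
v 2.58 2.879 -0.76
v 1.92 2.401 -2.16
v 2.15 3.21 -2.026
v 2.745 2.605 -2.101
v 3.011 2.401 -1.318
v 1.489 2.879 -1.602
v 1.755 2.675 -0.819
v -3.226 -2.109 1.762
v -2.475 -2.804 2.04
v -1.723 -1.626 2.955
v -2.474 -0.931 2.678
v -2.283 -2.539 1.541
v -1.531 -1.361 2.456
v -2.39 -2.137 1.112
v -1.638 -0.96 2.027
v -2.762 -1.726 0.889
v -2.01 -0.549 1.804
v -3.282 -1.437 0.944
v -2.53 -0.26 1.859
v -3.784 -1.361 1.259
v -3.032 -0.184 2.174
v -4.109 -1.522 1.733
v -3.357 -0.345 2.648
v -4.153 -1.87 2.217
v -3.401 -0.693 3.132
v -3.903 -2.293 2.556
v -3.152 -1.116 3.472
v -3.439 -2.658 2.644
v -2.687 -1.48 3.559
v -2.906 -2.848 2.451
v -2.154 -1.671 3.366
v 3.734 -0.133 0.239
v 3.162 -0.798 0.919
v 2.934 0.959 0.634
v 2.362 0.294 1.314
v 4.678 0.166 1.326
v 4.106 -0.499 2.006
v 3.878 1.258 1.721
v 3.306 0.593 2.401
f 2 1 5
f 2 5 3
f 3 5 6
f 3 6 4
f 5 1 7
f 5 7 6
f 6 7 8
f 6 8 4
f 7 1 9
f 7 9 8
f 8 9 10
f 8 10 4
f 9 1 11
f 9 11 10
f 10 11 12
f 10 12 4
f 11 1 13
f 11 13 12
f 12 13 14
f 12 14 4
f 13 1 15
f 13 15 14
f 14 15 16
f 14 16 4
f 15 1 17
f 15 17 16
f 16 17 18
f 16 18 4
f 17 1 19
f 17 19 18
f 18 19 20
f 18 20 4
f 19 1 21
f 19 21 20
f 20 21 22
f 20 22 4
f 21 1 23
f 21 23 22
f 22 23 24
f 22 24 4
f 23 1 25
f 23 25 24
f 24 25 26
f 24 26 4
f 25 1 27
f 25 27 26
f 26 27 28
f 26 28 4
f 27 1 29
f 27 29 28
f 28 29 30
f 28 30 4
f 29 1 2
f 29 2 30
f 30 2 3
f 30 3 4
f 31 42 36
f 31 36 32
f 31 32 38
f 31 38 41
f 31 41 42
f 32 36 40
f 36 42 35
f 42 41 33
f 41 38 37
f 38 32 39
f 34 40 35
f 34 35 33
f 34 33 37
f 34 37 39
f 34 39 40
f 35 40 36
f 33 35 42
f 37 33 41
f 39 37 38
f 40 39 32
f 44 43 47
f 44 47 45
f 45 47 48
f 45 48 46
f 47 43 49
f 47 49 48
f 48 49 50
f 48 50 46
f 49 43 51
f 49 51 50
f 50 51 52
f 50 52 46
f 51 43 53
f 51 53 52
f 52 53 54
f 52 54 46
f 53 43 55
f 53 55 54
f 54 55 56
f 54 56 46
f 55 43 57
f 55 57 56
f 56 57 58
f 56 58 46
f 57 43 59
f 57 59 58
f 58 59 60
f 58 60 46
f 59 43 61
f 59 61 60
f 60 61 62
f 60 62 46
f 61 43 63
f 61 63 62
f 62 63 64
f 62 64 46
f 63 43 65
f 63 65 64
f 64 65 66
f 64 66 46
f 65 43 44
f 65 44 66
f 66 44 45
f 66 45 46
f 68 70 67
f 71 68 67
f 67 70 69
f 69 71 67
f 68 74 70
f 72 68 71
f 72 74 68
f 70 74 69
f 73 71 69
f 69 74 73
f 73 72 71
f 74 72 73



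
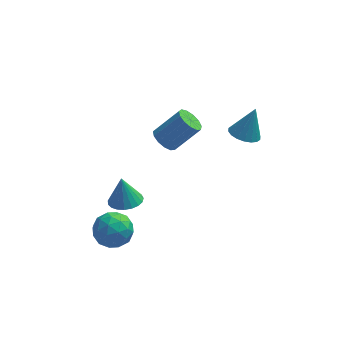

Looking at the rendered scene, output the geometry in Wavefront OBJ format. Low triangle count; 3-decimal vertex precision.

v -4.4 -2.274 -4.009
v -3.993 -1.774 -3.012
v -3.187 -3.746 -3.768
v -2.78 -3.246 -2.771
v -3.884 -3.683 -2.808
v -4.634 -2.773 -2.957
v -2.546 -2.747 -3.823
v -3.296 -1.837 -3.972
v -2.847 -2.067 -2.896
v -3.673 -2.645 -2.269
v -3.507 -2.875 -4.511
v -4.333 -3.453 -3.884
v -4.303 -1.895 -3.532
v -2.877 -3.625 -3.248
v -3.526 -3.882 -3.27
v -3.286 -3.588 -2.684
v -4.68 -2.482 -3.499
v -4.44 -2.188 -2.913
v -4.376 -3.31 -2.793
v -2.74 -3.332 -3.867
v -2.5 -3.038 -3.281
v -3.894 -1.932 -4.096
v -3.654 -1.638 -3.51
v -2.804 -2.21 -3.987
v -3.39 -1.773 -2.877
v -2.677 -2.638 -2.736
v -2.54 -2.345 -3.355
v -2.98 -1.81 -3.442
v -3.876 -2.113 -2.509
v -3.163 -2.978 -2.367
v -3.812 -3.235 -2.389
v -4.252 -2.7 -2.476
v -3.202 -2.285 -2.441
v -4.017 -2.542 -4.413
v -3.304 -3.407 -4.271
v -2.928 -2.82 -4.304
v -3.368 -2.285 -4.391
v -4.503 -2.882 -4.044
v -3.79 -3.747 -3.903
v -4.2 -3.71 -3.338
v -4.64 -3.175 -3.425
v -3.978 -3.235 -4.339
v -2.879 -3.024 -0.38
v -2.289 -2.285 -0.466
v -3.081 -2.676 1.22
v -2.639 -2.12 -0.546
v -3.031 -2.112 -0.598
v -3.396 -2.261 -0.611
v -3.672 -2.542 -0.585
v -3.811 -2.907 -0.523
v -3.789 -3.292 -0.437
v -3.609 -3.63 -0.34
v -3.304 -3.864 -0.251
v -2.925 -3.952 -0.184
v -2.538 -3.88 -0.151
v -2.21 -3.66 -0.158
v -1.998 -3.33 -0.203
v -1.938 -2.947 -0.278
v -2.041 -2.577 -0.372
v 3.437 0.115 2.125
v 3.875 0.839 1.792
v 4.023 0.565 3.875
v 3.508 0.988 1.877
v 3.127 0.963 2.011
v 2.807 0.771 2.168
v 2.612 0.448 2.316
v 2.58 0.06 2.426
v 2.717 -0.317 2.477
v 2.998 -0.609 2.458
v 3.365 -0.757 2.373
v 3.746 -0.733 2.239
v 4.066 -0.541 2.082
v 4.261 -0.218 1.934
v 4.293 0.17 1.823
v 4.156 0.547 1.773
v -0.788 2.11 -0.425
v -0.17 2.094 -1.009
v 1.246 2.415 0.481
v 0.628 2.43 1.065
v -0.311 2.551 -0.973
v 1.105 2.871 0.517
v -0.603 2.867 -0.764
v 0.813 3.188 0.726
v -0.954 2.943 -0.446
v 0.462 3.264 1.043
v -1.252 2.754 -0.122
v 0.164 3.075 1.367
v -1.403 2.361 0.105
v 0.013 2.682 1.595
v -1.358 1.888 0.165
v 0.057 2.209 1.655
v -1.133 1.485 0.037
v 0.283 1.806 1.527
v -0.798 1.281 -0.237
v 0.618 1.601 1.253
v -0.46 1.339 -0.571
v 0.956 1.66 0.919
v -0.226 1.643 -0.859
v 1.19 1.963 0.631
f 1 38 17
f 38 12 41
f 17 41 6
f 38 41 17
f 1 17 13
f 17 6 18
f 13 18 2
f 17 18 13
f 1 13 22
f 13 2 23
f 22 23 8
f 13 23 22
f 1 22 34
f 22 8 37
f 34 37 11
f 22 37 34
f 1 34 38
f 34 11 42
f 38 42 12
f 34 42 38
f 2 18 29
f 18 6 32
f 29 32 10
f 18 32 29
f 6 41 19
f 41 12 40
f 19 40 5
f 41 40 19
f 12 42 39
f 42 11 35
f 39 35 3
f 42 35 39
f 11 37 36
f 37 8 24
f 36 24 7
f 37 24 36
f 8 23 28
f 23 2 25
f 28 25 9
f 23 25 28
f 4 30 16
f 30 10 31
f 16 31 5
f 30 31 16
f 4 16 14
f 16 5 15
f 14 15 3
f 16 15 14
f 4 14 21
f 14 3 20
f 21 20 7
f 14 20 21
f 4 21 26
f 21 7 27
f 26 27 9
f 21 27 26
f 4 26 30
f 26 9 33
f 30 33 10
f 26 33 30
f 5 31 19
f 31 10 32
f 19 32 6
f 31 32 19
f 3 15 39
f 15 5 40
f 39 40 12
f 15 40 39
f 7 20 36
f 20 3 35
f 36 35 11
f 20 35 36
f 9 27 28
f 27 7 24
f 28 24 8
f 27 24 28
f 10 33 29
f 33 9 25
f 29 25 2
f 33 25 29
f 44 43 46
f 44 46 45
f 46 43 47
f 46 47 45
f 47 43 48
f 47 48 45
f 48 43 49
f 48 49 45
f 49 43 50
f 49 50 45
f 50 43 51
f 50 51 45
f 51 43 52
f 51 52 45
f 52 43 53
f 52 53 45
f 53 43 54
f 53 54 45
f 54 43 55
f 54 55 45
f 55 43 56
f 55 56 45
f 56 43 57
f 56 57 45
f 57 43 58
f 57 58 45
f 58 43 59
f 58 59 45
f 59 43 44
f 59 44 45
f 61 60 63
f 61 63 62
f 63 60 64
f 63 64 62
f 64 60 65
f 64 65 62
f 65 60 66
f 65 66 62
f 66 60 67
f 66 67 62
f 67 60 68
f 67 68 62
f 68 60 69
f 68 69 62
f 69 60 70
f 69 70 62
f 70 60 71
f 70 71 62
f 71 60 72
f 71 72 62
f 72 60 73
f 72 73 62
f 73 60 74
f 73 74 62
f 74 60 75
f 74 75 62
f 75 60 61
f 75 61 62
f 77 76 80
f 77 80 78
f 78 80 81
f 78 81 79
f 80 76 82
f 80 82 81
f 81 82 83
f 81 83 79
f 82 76 84
f 82 84 83
f 83 84 85
f 83 85 79
f 84 76 86
f 84 86 85
f 85 86 87
f 85 87 79
f 86 76 88
f 86 88 87
f 87 88 89
f 87 89 79
f 88 76 90
f 88 90 89
f 89 90 91
f 89 91 79
f 90 76 92
f 90 92 91
f 91 92 93
f 91 93 79
f 92 76 94
f 92 94 93
f 93 94 95
f 93 95 79
f 94 76 96
f 94 96 95
f 95 96 97
f 95 97 79
f 96 76 98
f 96 98 97
f 97 98 99
f 97 99 79
f 98 76 77
f 98 77 99
f 99 77 78
f 99 78 79



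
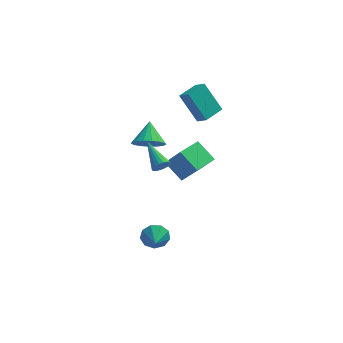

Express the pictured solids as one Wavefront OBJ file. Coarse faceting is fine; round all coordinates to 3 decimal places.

v 1.387 1.327 2.253
v 1.897 0.833 2.773
v 0.367 2.024 3.914
v 0.877 1.53 4.434
v 2.283 2.37 2.366
v 2.793 1.876 2.886
v 1.263 3.067 4.027
v 1.773 2.573 4.547
v 0.558 -1.611 -0.495
v 1.41 -1.967 0.725
v -0.384 -0.816 0.394
v 0.468 -1.171 1.614
v 1.532 -0.169 -0.754
v 2.384 -0.524 0.466
v 0.59 0.627 0.135
v 1.442 0.271 1.355
v -1.337 0.653 0.79
v -0.413 0.397 1.074
v -1.303 1.867 1.77
v -0.342 0.693 0.705
v -0.499 0.98 0.355
v -0.847 1.192 0.105
v -1.308 1.28 0.012
v -1.776 1.225 0.097
v -2.143 1.039 0.341
v -2.326 0.764 0.688
v -2.282 0.464 1.058
v -2.022 0.207 1.367
v -1.605 0.053 1.544
v -1.127 0.036 1.548
v -0.697 0.16 1.379
v -0.885 -3.27 -4.035
v -0.559 -2.99 -3.302
v -0.835 -4.35 -3.645
v -1.139 -3.005 -3.268
v -1.601 -3.144 -3.593
v -1.728 -3.342 -4.125
v -1.46 -3.506 -4.615
v -0.924 -3.56 -4.833
v -0.37 -3.478 -4.678
v -0.057 -3.298 -4.222
v -0.131 -3.106 -3.679
v -0.523 -2.921 1.865
v -0.306 -2.585 1.459
v -1.357 -1.379 2.695
v -0.515 -2.648 1.365
v -0.725 -2.757 1.358
v -0.9 -2.895 1.438
v -1.01 -3.038 1.592
v -1.036 -3.16 1.793
v -0.973 -3.241 2.007
v -0.832 -3.267 2.196
v -0.638 -3.233 2.328
v -0.424 -3.145 2.38
v -0.228 -3.018 2.343
v -0.082 -2.875 2.223
v -0.012 -2.74 2.041
v -0.031 -2.636 1.829
v -0.135 -2.581 1.623
f 2 4 1
f 5 2 1
f 1 4 3
f 3 5 1
f 2 8 4
f 6 2 5
f 6 8 2
f 4 8 3
f 7 5 3
f 3 8 7
f 7 6 5
f 8 6 7
f 10 12 9
f 13 10 9
f 9 12 11
f 11 13 9
f 10 16 12
f 14 10 13
f 14 16 10
f 12 16 11
f 15 13 11
f 11 16 15
f 15 14 13
f 16 14 15
f 18 17 20
f 18 20 19
f 20 17 21
f 20 21 19
f 21 17 22
f 21 22 19
f 22 17 23
f 22 23 19
f 23 17 24
f 23 24 19
f 24 17 25
f 24 25 19
f 25 17 26
f 25 26 19
f 26 17 27
f 26 27 19
f 27 17 28
f 27 28 19
f 28 17 29
f 28 29 19
f 29 17 30
f 29 30 19
f 30 17 31
f 30 31 19
f 31 17 18
f 31 18 19
f 33 32 35
f 33 35 34
f 35 32 36
f 35 36 34
f 36 32 37
f 36 37 34
f 37 32 38
f 37 38 34
f 38 32 39
f 38 39 34
f 39 32 40
f 39 40 34
f 40 32 41
f 40 41 34
f 41 32 42
f 41 42 34
f 42 32 33
f 42 33 34
f 44 43 46
f 44 46 45
f 46 43 47
f 46 47 45
f 47 43 48
f 47 48 45
f 48 43 49
f 48 49 45
f 49 43 50
f 49 50 45
f 50 43 51
f 50 51 45
f 51 43 52
f 51 52 45
f 52 43 53
f 52 53 45
f 53 43 54
f 53 54 45
f 54 43 55
f 54 55 45
f 55 43 56
f 55 56 45
f 56 43 57
f 56 57 45
f 57 43 58
f 57 58 45
f 58 43 59
f 58 59 45
f 59 43 44
f 59 44 45



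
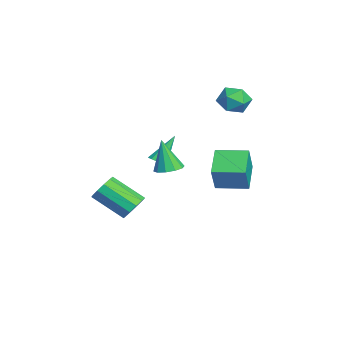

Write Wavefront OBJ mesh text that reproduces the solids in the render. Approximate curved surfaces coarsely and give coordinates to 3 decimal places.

v 1.946 1.573 -0.024
v 2.65 1.297 1.408
v 2.371 3.164 0.073
v 3.075 2.888 1.506
v 3.405 1.232 -0.806
v 4.109 0.956 0.627
v 3.83 2.823 -0.708
v 4.534 2.547 0.724
v -0.345 -2.425 -3.959
v 0.324 -2.367 -3.454
v -0.446 -3.938 -2.256
v -1.115 -3.995 -2.761
v -0.043 -2.048 -3.272
v -0.813 -3.619 -2.073
v -0.525 -1.873 -3.352
v -1.295 -3.443 -2.154
v -0.939 -1.909 -3.664
v -1.708 -3.479 -2.466
v -1.125 -2.142 -4.089
v -1.895 -3.712 -2.89
v -1.014 -2.482 -4.464
v -1.784 -4.053 -3.266
v -0.647 -2.801 -4.647
v -1.417 -4.372 -3.448
v -0.165 -2.977 -4.566
v -0.935 -4.547 -3.368
v 0.248 -2.941 -4.254
v -0.521 -4.511 -3.056
v 0.435 -2.708 -3.83
v -0.335 -4.278 -2.631
v 0.914 -0.779 -0.609
v 1.624 -0.523 -0.409
v 0.526 -1.121 1.209
v 1.322 -0.147 -0.403
v 0.865 -0.012 -0.475
v 0.427 -0.17 -0.598
v 0.175 -0.56 -0.726
v 0.205 -1.034 -0.809
v 0.506 -1.411 -0.815
v 0.963 -1.546 -0.743
v 1.402 -1.387 -0.619
v 1.654 -0.997 -0.492
v -1.996 -1.123 -1.485
v -1.481 -1.165 -1.245
v -2.624 -0.177 0.025
v -1.489 -0.868 -1.435
v -1.691 -0.669 -1.643
v -2.009 -0.643 -1.792
v -2.323 -0.801 -1.823
v -2.511 -1.082 -1.726
v -2.503 -1.378 -1.536
v -2.302 -1.578 -1.327
v -1.983 -1.604 -1.179
v -1.67 -1.446 -1.147
v -2.922 3.25 2.085
v -2.268 3.729 2.633
v -2.332 1.871 2.587
v -1.678 2.35 3.135
v -2.627 2.376 3.371
v -2.991 3.229 3.06
v -1.609 2.371 2.16
v -1.973 3.224 1.849
v -1.456 3.186 2.678
v -2.086 3.189 3.427
v -2.514 2.411 1.793
v -3.144 2.414 2.542
f 2 4 1
f 5 2 1
f 1 4 3
f 3 5 1
f 2 8 4
f 6 2 5
f 6 8 2
f 4 8 3
f 7 5 3
f 3 8 7
f 7 6 5
f 8 6 7
f 10 9 13
f 10 13 11
f 11 13 14
f 11 14 12
f 13 9 15
f 13 15 14
f 14 15 16
f 14 16 12
f 15 9 17
f 15 17 16
f 16 17 18
f 16 18 12
f 17 9 19
f 17 19 18
f 18 19 20
f 18 20 12
f 19 9 21
f 19 21 20
f 20 21 22
f 20 22 12
f 21 9 23
f 21 23 22
f 22 23 24
f 22 24 12
f 23 9 25
f 23 25 24
f 24 25 26
f 24 26 12
f 25 9 27
f 25 27 26
f 26 27 28
f 26 28 12
f 27 9 29
f 27 29 28
f 28 29 30
f 28 30 12
f 29 9 10
f 29 10 30
f 30 10 11
f 30 11 12
f 32 31 34
f 32 34 33
f 34 31 35
f 34 35 33
f 35 31 36
f 35 36 33
f 36 31 37
f 36 37 33
f 37 31 38
f 37 38 33
f 38 31 39
f 38 39 33
f 39 31 40
f 39 40 33
f 40 31 41
f 40 41 33
f 41 31 42
f 41 42 33
f 42 31 32
f 42 32 33
f 44 43 46
f 44 46 45
f 46 43 47
f 46 47 45
f 47 43 48
f 47 48 45
f 48 43 49
f 48 49 45
f 49 43 50
f 49 50 45
f 50 43 51
f 50 51 45
f 51 43 52
f 51 52 45
f 52 43 53
f 52 53 45
f 53 43 54
f 53 54 45
f 54 43 44
f 54 44 45
f 55 66 60
f 55 60 56
f 55 56 62
f 55 62 65
f 55 65 66
f 56 60 64
f 60 66 59
f 66 65 57
f 65 62 61
f 62 56 63
f 58 64 59
f 58 59 57
f 58 57 61
f 58 61 63
f 58 63 64
f 59 64 60
f 57 59 66
f 61 57 65
f 63 61 62
f 64 63 56



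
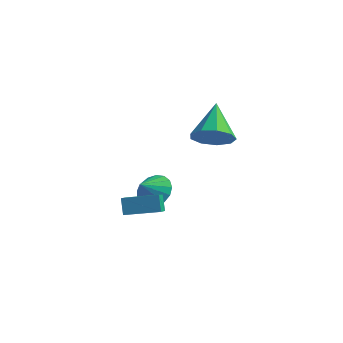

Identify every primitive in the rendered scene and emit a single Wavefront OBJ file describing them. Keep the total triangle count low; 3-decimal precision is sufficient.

v -0.384 1.08 0.397
v 0.19 1.758 -0.182
v -0.996 2.68 1.663
v -0.482 1.712 -0.449
v -1.109 1.371 -0.32
v -1.396 0.893 0.144
v -1.21 0.503 0.726
v -0.637 0.383 1.154
v 0.054 0.59 1.228
v 0.54 1.026 0.913
v 0.594 1.487 0.356
v -1.81 -4.694 -1.733
v -2.108 -4.323 -0.981
v -2.082 -3.803 -2.28
v -2.379 -3.432 -1.528
v -0.321 -4.068 -1.452
v -0.618 -3.697 -0.7
v -0.592 -3.177 -1.999
v -0.89 -2.806 -1.247
v -2.018 -1.451 -2.145
v -1.248 -1.953 -2.342
v -2.322 -2.229 -1.355
v -1.114 -1.674 -2.016
v -1.187 -1.344 -1.719
v -1.45 -1.038 -1.52
v -1.843 -0.827 -1.464
v -2.277 -0.759 -1.565
v -2.651 -0.85 -1.798
v -2.879 -1.078 -2.111
v -2.911 -1.392 -2.431
v -2.738 -1.719 -2.687
v -2.4 -1.985 -2.818
v -1.974 -2.129 -2.795
v -1.558 -2.118 -2.623
f 2 1 4
f 2 4 3
f 4 1 5
f 4 5 3
f 5 1 6
f 5 6 3
f 6 1 7
f 6 7 3
f 7 1 8
f 7 8 3
f 8 1 9
f 8 9 3
f 9 1 10
f 9 10 3
f 10 1 11
f 10 11 3
f 11 1 2
f 11 2 3
f 13 15 12
f 16 13 12
f 12 15 14
f 14 16 12
f 13 19 15
f 17 13 16
f 17 19 13
f 15 19 14
f 18 16 14
f 14 19 18
f 18 17 16
f 19 17 18
f 21 20 23
f 21 23 22
f 23 20 24
f 23 24 22
f 24 20 25
f 24 25 22
f 25 20 26
f 25 26 22
f 26 20 27
f 26 27 22
f 27 20 28
f 27 28 22
f 28 20 29
f 28 29 22
f 29 20 30
f 29 30 22
f 30 20 31
f 30 31 22
f 31 20 32
f 31 32 22
f 32 20 33
f 32 33 22
f 33 20 34
f 33 34 22
f 34 20 21
f 34 21 22



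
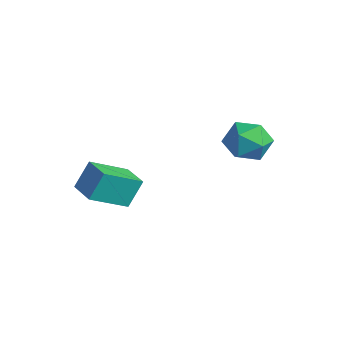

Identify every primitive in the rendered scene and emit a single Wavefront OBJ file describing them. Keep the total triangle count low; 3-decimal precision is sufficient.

v -1.489 -3.028 0.83
v -1.545 -2.344 2.004
v -1.423 -1.403 -0.113
v -1.479 -0.719 1.062
v -0.201 -3.041 0.898
v -0.257 -2.357 2.073
v -0.135 -1.416 -0.044
v -0.191 -0.732 1.13
v 1.723 3.142 4.164
v 2.519 2.813 4.748
v 2.081 1.967 3.012
v 2.877 1.638 3.596
v 1.899 1.486 3.917
v 1.678 2.212 4.629
v 2.922 2.568 3.131
v 2.701 3.294 3.843
v 3.261 2.458 4.109
v 2.628 1.789 4.595
v 1.972 2.991 3.165
v 1.339 2.322 3.651
f 2 4 1
f 5 2 1
f 1 4 3
f 3 5 1
f 2 8 4
f 6 2 5
f 6 8 2
f 4 8 3
f 7 5 3
f 3 8 7
f 7 6 5
f 8 6 7
f 9 20 14
f 9 14 10
f 9 10 16
f 9 16 19
f 9 19 20
f 10 14 18
f 14 20 13
f 20 19 11
f 19 16 15
f 16 10 17
f 12 18 13
f 12 13 11
f 12 11 15
f 12 15 17
f 12 17 18
f 13 18 14
f 11 13 20
f 15 11 19
f 17 15 16
f 18 17 10



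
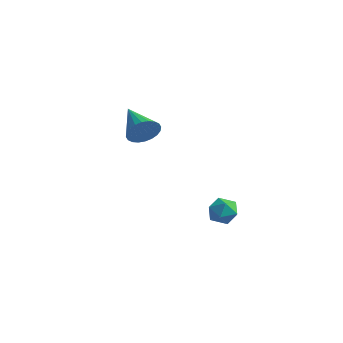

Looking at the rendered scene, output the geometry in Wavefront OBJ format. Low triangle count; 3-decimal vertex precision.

v 2.274 -3.887 -0.566
v 2.684 -3.616 -1.156
v 3.316 -4.024 0.096
v 3.726 -3.753 -0.494
v 3.257 -3.286 -0.104
v 2.614 -3.201 -0.514
v 3.386 -4.439 -0.546
v 2.743 -4.354 -0.956
v 3.372 -3.957 -1.143
v 3.292 -3.244 -0.87
v 2.708 -4.396 -0.19
v 2.628 -3.683 0.083
v -1.911 -3.461 2.63
v -1.489 -3.194 3.293
v -3.529 -2.739 3.37
v -1.465 -2.938 3.096
v -1.509 -2.762 2.827
v -1.614 -2.692 2.529
v -1.765 -2.74 2.246
v -1.937 -2.897 2.022
v -2.106 -3.14 1.89
v -2.245 -3.432 1.871
v -2.333 -3.728 1.967
v -2.357 -3.984 2.165
v -2.313 -4.16 2.433
v -2.208 -4.229 2.731
v -2.057 -4.182 3.014
v -1.885 -4.025 3.238
v -1.716 -3.782 3.37
v -1.577 -3.49 3.389
f 1 12 6
f 1 6 2
f 1 2 8
f 1 8 11
f 1 11 12
f 2 6 10
f 6 12 5
f 12 11 3
f 11 8 7
f 8 2 9
f 4 10 5
f 4 5 3
f 4 3 7
f 4 7 9
f 4 9 10
f 5 10 6
f 3 5 12
f 7 3 11
f 9 7 8
f 10 9 2
f 14 13 16
f 14 16 15
f 16 13 17
f 16 17 15
f 17 13 18
f 17 18 15
f 18 13 19
f 18 19 15
f 19 13 20
f 19 20 15
f 20 13 21
f 20 21 15
f 21 13 22
f 21 22 15
f 22 13 23
f 22 23 15
f 23 13 24
f 23 24 15
f 24 13 25
f 24 25 15
f 25 13 26
f 25 26 15
f 26 13 27
f 26 27 15
f 27 13 28
f 27 28 15
f 28 13 29
f 28 29 15
f 29 13 30
f 29 30 15
f 30 13 14
f 30 14 15



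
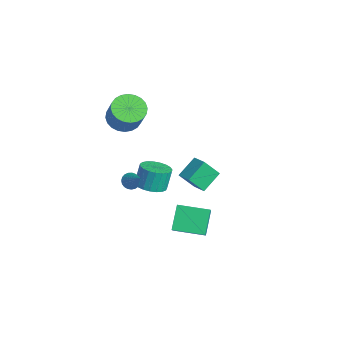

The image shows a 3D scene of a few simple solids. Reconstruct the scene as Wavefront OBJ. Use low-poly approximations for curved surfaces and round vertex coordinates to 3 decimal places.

v -1.476 -2.458 -0.447
v -1.064 -2.587 -0.848
v -0.384 -2.302 0.627
v -1.079 -2.343 -0.868
v -1.163 -2.119 -0.815
v -1.302 -1.953 -0.698
v -1.47 -1.875 -0.538
v -1.64 -1.897 -0.362
v -1.781 -2.017 -0.201
v -1.87 -2.212 -0.082
v -1.89 -2.45 -0.027
v -1.84 -2.69 -0.044
v -1.726 -2.889 -0.131
v -1.569 -3.014 -0.272
v -1.396 -3.042 -0.444
v -1.237 -2.97 -0.616
v -1.12 -2.809 -0.759
v -2.827 -0.671 -2.6
v -2.239 -1.383 -2.243
v -2.506 -0.922 -0.883
v -3.093 -0.209 -1.24
v -1.974 -1.072 -2.296
v -2.241 -0.611 -0.937
v -1.857 -0.692 -2.402
v -2.124 -0.231 -1.043
v -1.907 -0.308 -2.542
v -2.174 0.153 -1.183
v -2.116 0.013 -2.692
v -2.383 0.474 -1.333
v -2.448 0.216 -2.826
v -2.715 0.677 -1.467
v -2.846 0.266 -2.921
v -3.113 0.727 -1.562
v -3.24 0.153 -2.96
v -3.507 0.615 -1.601
v -3.563 -0.101 -2.937
v -3.83 0.36 -1.578
v -3.758 -0.454 -2.856
v -4.025 0.007 -1.497
v -3.792 -0.845 -2.73
v -4.059 -0.384 -1.371
v -3.66 -1.205 -2.582
v -3.927 -0.744 -1.223
v -3.383 -1.473 -2.437
v -3.65 -1.012 -1.077
v -3.01 -1.602 -2.32
v -3.277 -1.141 -0.96
v -2.605 -1.57 -2.251
v -2.872 -1.109 -0.892
v -4.055 -1.843 3.177
v -3.321 -2.502 2.736
v -2.412 -2.496 4.243
v -3.145 -1.837 4.683
v -3.162 -2.124 2.639
v -2.252 -2.119 4.145
v -3.138 -1.704 2.623
v -2.229 -1.698 4.13
v -3.254 -1.304 2.691
v -2.344 -1.299 4.198
v -3.492 -0.987 2.834
v -2.582 -0.982 4.341
v -3.815 -0.8 3.028
v -2.906 -0.795 4.535
v -4.175 -0.772 3.246
v -3.266 -0.766 4.752
v -4.517 -0.906 3.452
v -3.608 -0.901 4.959
v -4.788 -1.184 3.617
v -3.879 -1.178 5.124
v -4.948 -1.561 3.715
v -4.038 -1.556 5.221
v -4.971 -1.982 3.73
v -4.062 -1.976 5.237
v -4.856 -2.381 3.662
v -3.946 -2.376 5.169
v -4.618 -2.698 3.519
v -3.708 -2.693 5.026
v -4.294 -2.885 3.325
v -3.385 -2.88 4.832
v -3.934 -2.914 3.108
v -3.025 -2.908 4.614
v -3.592 -2.779 2.901
v -2.683 -2.774 4.408
v 1.451 -0.722 -0.928
v 2.731 -1.336 0.453
v 2.439 0.888 -1.128
v 3.719 0.275 0.253
v 2.401 -1.455 -2.133
v 3.681 -2.068 -0.752
v 3.389 0.156 -2.333
v 4.669 -0.458 -0.952
v -0.897 1.298 -1.779
v -1.129 0.406 -0.609
v -1.391 2.512 -0.952
v -1.622 1.62 0.219
v 0.122 1.48 -1.439
v -0.109 0.588 -0.268
v -0.371 2.694 -0.611
v -0.603 1.802 0.559
f 2 1 4
f 2 4 3
f 4 1 5
f 4 5 3
f 5 1 6
f 5 6 3
f 6 1 7
f 6 7 3
f 7 1 8
f 7 8 3
f 8 1 9
f 8 9 3
f 9 1 10
f 9 10 3
f 10 1 11
f 10 11 3
f 11 1 12
f 11 12 3
f 12 1 13
f 12 13 3
f 13 1 14
f 13 14 3
f 14 1 15
f 14 15 3
f 15 1 16
f 15 16 3
f 16 1 17
f 16 17 3
f 17 1 2
f 17 2 3
f 19 18 22
f 19 22 20
f 20 22 23
f 20 23 21
f 22 18 24
f 22 24 23
f 23 24 25
f 23 25 21
f 24 18 26
f 24 26 25
f 25 26 27
f 25 27 21
f 26 18 28
f 26 28 27
f 27 28 29
f 27 29 21
f 28 18 30
f 28 30 29
f 29 30 31
f 29 31 21
f 30 18 32
f 30 32 31
f 31 32 33
f 31 33 21
f 32 18 34
f 32 34 33
f 33 34 35
f 33 35 21
f 34 18 36
f 34 36 35
f 35 36 37
f 35 37 21
f 36 18 38
f 36 38 37
f 37 38 39
f 37 39 21
f 38 18 40
f 38 40 39
f 39 40 41
f 39 41 21
f 40 18 42
f 40 42 41
f 41 42 43
f 41 43 21
f 42 18 44
f 42 44 43
f 43 44 45
f 43 45 21
f 44 18 46
f 44 46 45
f 45 46 47
f 45 47 21
f 46 18 48
f 46 48 47
f 47 48 49
f 47 49 21
f 48 18 19
f 48 19 49
f 49 19 20
f 49 20 21
f 51 50 54
f 51 54 52
f 52 54 55
f 52 55 53
f 54 50 56
f 54 56 55
f 55 56 57
f 55 57 53
f 56 50 58
f 56 58 57
f 57 58 59
f 57 59 53
f 58 50 60
f 58 60 59
f 59 60 61
f 59 61 53
f 60 50 62
f 60 62 61
f 61 62 63
f 61 63 53
f 62 50 64
f 62 64 63
f 63 64 65
f 63 65 53
f 64 50 66
f 64 66 65
f 65 66 67
f 65 67 53
f 66 50 68
f 66 68 67
f 67 68 69
f 67 69 53
f 68 50 70
f 68 70 69
f 69 70 71
f 69 71 53
f 70 50 72
f 70 72 71
f 71 72 73
f 71 73 53
f 72 50 74
f 72 74 73
f 73 74 75
f 73 75 53
f 74 50 76
f 74 76 75
f 75 76 77
f 75 77 53
f 76 50 78
f 76 78 77
f 77 78 79
f 77 79 53
f 78 50 80
f 78 80 79
f 79 80 81
f 79 81 53
f 80 50 82
f 80 82 81
f 81 82 83
f 81 83 53
f 82 50 51
f 82 51 83
f 83 51 52
f 83 52 53
f 85 87 84
f 88 85 84
f 84 87 86
f 86 88 84
f 85 91 87
f 89 85 88
f 89 91 85
f 87 91 86
f 90 88 86
f 86 91 90
f 90 89 88
f 91 89 90
f 93 95 92
f 96 93 92
f 92 95 94
f 94 96 92
f 93 99 95
f 97 93 96
f 97 99 93
f 95 99 94
f 98 96 94
f 94 99 98
f 98 97 96
f 99 97 98

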